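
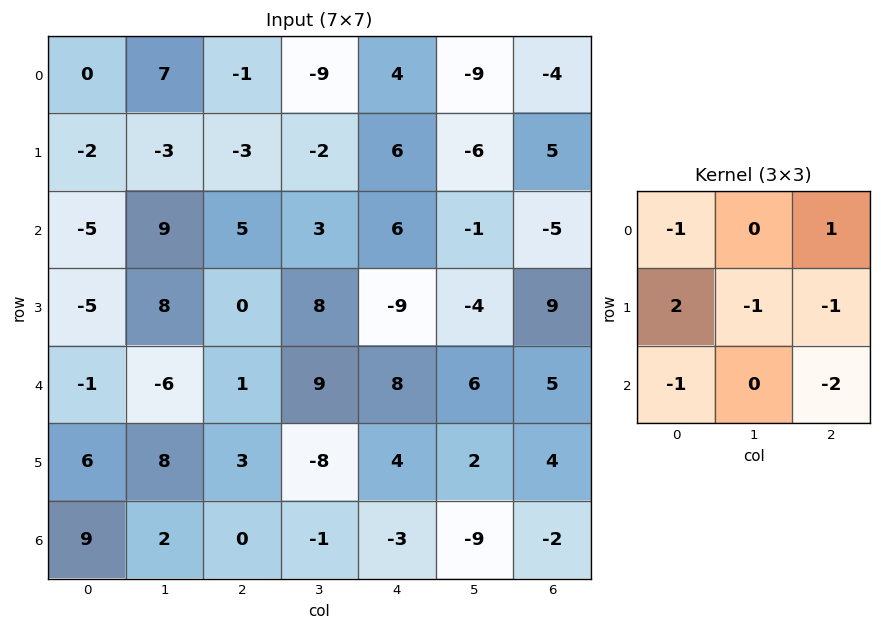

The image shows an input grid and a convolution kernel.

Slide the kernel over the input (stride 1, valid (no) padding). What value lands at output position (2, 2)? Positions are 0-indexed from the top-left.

-15

The receptive field on the input at this output position is [5 3 6 / 0 8 -9 / 1 9 8]. Elementwise product with the kernel and sum: 5·-1 + 6·1 + 0·2 + 8·-1 + -9·-1 + 1·-1 + 8·-2.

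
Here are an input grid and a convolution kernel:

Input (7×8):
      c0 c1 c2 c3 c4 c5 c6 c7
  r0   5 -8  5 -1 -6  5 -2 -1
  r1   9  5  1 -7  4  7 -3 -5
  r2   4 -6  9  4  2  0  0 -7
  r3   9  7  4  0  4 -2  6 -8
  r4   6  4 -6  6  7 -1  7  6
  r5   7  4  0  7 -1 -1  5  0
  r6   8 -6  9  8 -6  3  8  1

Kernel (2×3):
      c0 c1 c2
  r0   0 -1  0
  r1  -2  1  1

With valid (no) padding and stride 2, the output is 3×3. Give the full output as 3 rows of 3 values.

Output[0,0]: The receptive field on the input at this output position is [5 -8 5 / 9 5 1]. Elementwise product with the kernel and sum: -8·-1 + 9·-2 + 5·1 + 1·1.

-4 -4 -9
-1 -8 -4
-14 0 7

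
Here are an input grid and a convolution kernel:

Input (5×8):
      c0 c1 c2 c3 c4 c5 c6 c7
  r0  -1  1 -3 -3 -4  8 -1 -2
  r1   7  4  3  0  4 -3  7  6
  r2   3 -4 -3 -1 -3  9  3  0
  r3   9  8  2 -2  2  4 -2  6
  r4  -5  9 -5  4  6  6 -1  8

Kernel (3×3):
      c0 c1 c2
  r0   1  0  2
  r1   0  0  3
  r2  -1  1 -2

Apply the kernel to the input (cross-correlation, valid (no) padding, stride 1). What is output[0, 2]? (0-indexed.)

9

The receptive field on the input at this output position is [-3 -3 -4 / 3 0 4 / -3 -1 -3]. Elementwise product with the kernel and sum: -3·1 + -4·2 + 4·3 + -3·-1 + -1·1 + -3·-2.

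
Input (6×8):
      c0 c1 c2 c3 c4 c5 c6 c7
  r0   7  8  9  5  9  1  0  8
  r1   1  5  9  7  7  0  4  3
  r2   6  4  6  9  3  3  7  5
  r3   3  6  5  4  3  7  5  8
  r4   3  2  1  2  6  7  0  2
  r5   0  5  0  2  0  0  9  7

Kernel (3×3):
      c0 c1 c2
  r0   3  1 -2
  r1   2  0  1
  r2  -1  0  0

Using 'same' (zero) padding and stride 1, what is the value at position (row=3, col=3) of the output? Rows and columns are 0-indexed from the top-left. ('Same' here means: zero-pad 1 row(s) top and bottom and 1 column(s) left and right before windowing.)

The receptive field on the zero-padded input at this output position is [6 9 3 / 5 4 3 / 1 2 6]. Elementwise product with the kernel and sum: 6·3 + 9·1 + 3·-2 + 5·2 + 3·1 + 1·-1.

33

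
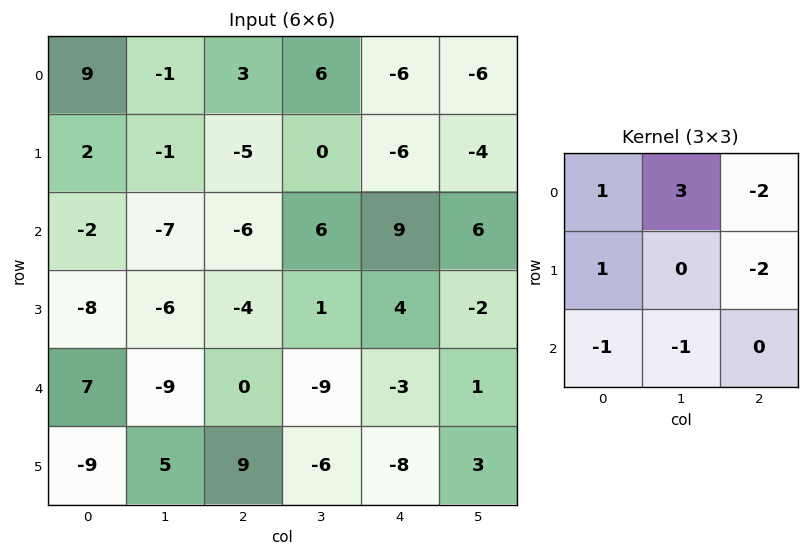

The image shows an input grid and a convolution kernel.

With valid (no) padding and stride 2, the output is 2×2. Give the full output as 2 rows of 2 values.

Output[0,0]: The receptive field on the input at this output position is [9 -1 3 / 2 -1 -5 / -2 -7 -6]. Elementwise product with the kernel and sum: 9·1 + -1·3 + 3·-2 + 2·1 + -5·-2 + -2·-1 + -7·-1.

21 40
-9 -9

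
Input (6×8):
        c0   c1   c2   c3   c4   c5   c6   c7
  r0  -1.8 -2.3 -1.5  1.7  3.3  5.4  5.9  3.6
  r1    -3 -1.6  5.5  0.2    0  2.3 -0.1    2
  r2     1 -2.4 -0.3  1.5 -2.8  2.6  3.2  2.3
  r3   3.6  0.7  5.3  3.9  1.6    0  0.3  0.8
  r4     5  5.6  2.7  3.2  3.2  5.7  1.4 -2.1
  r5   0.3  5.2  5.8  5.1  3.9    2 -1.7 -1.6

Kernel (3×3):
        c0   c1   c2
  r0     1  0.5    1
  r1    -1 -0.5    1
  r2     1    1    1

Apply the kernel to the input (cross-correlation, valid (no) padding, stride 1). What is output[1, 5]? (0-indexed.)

3.45

The receptive field on the input at this output position is [2.3 -0.1 2 / 2.6 3.2 2.3 / 0 0.3 0.8]. Elementwise product with the kernel and sum: 2.3·1 + -0.1·0.5 + 2·1 + 2.6·-1 + 3.2·-0.5 + 2.3·1 + 0·1 + 0.3·1 + 0.8·1.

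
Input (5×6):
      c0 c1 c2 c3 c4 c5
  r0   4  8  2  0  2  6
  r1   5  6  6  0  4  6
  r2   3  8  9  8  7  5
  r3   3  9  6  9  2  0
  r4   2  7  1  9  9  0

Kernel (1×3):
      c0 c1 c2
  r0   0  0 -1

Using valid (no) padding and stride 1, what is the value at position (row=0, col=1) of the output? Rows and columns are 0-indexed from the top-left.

0

The receptive field on the input at this output position is [8 2 0]. Elementwise product with the kernel and sum: 0·-1.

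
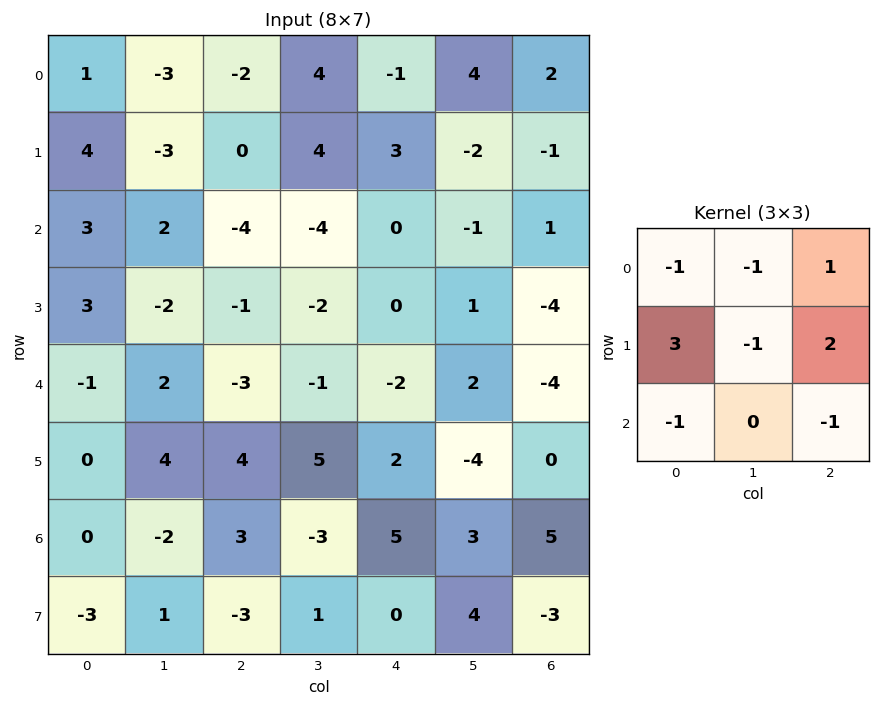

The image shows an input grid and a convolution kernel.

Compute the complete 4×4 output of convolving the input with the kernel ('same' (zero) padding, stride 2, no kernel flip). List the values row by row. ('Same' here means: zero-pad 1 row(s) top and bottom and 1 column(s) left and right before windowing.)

-4 0 19 12
-4 13 -22 -2
-4 -1 5 17
-1 -20 -24 4

Output[0,0]: The receptive field on the zero-padded input at this output position is [0 0 0 / 0 1 -3 / 0 4 -3]. Elementwise product with the kernel and sum: 0·-1 + 0·-1 + 0·1 + 0·3 + 1·-1 + -3·2 + 0·-1 + -3·-1.
Output[0,1]: The receptive field on the zero-padded input at this output position is [0 0 0 / -3 -2 4 / -3 0 4]. Elementwise product with the kernel and sum: 0·-1 + 0·-1 + 0·1 + -3·3 + -2·-1 + 4·2 + -3·-1 + 4·-1.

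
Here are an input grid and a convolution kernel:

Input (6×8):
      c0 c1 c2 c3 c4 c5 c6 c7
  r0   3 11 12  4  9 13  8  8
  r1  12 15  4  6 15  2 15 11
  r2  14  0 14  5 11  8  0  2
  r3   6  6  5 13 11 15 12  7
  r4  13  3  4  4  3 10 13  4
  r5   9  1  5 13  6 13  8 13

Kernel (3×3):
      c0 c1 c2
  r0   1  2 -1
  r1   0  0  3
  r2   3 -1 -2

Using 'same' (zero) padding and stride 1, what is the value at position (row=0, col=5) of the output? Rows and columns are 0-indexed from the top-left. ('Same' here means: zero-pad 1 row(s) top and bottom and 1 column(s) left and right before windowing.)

37

The receptive field on the zero-padded input at this output position is [0 0 0 / 9 13 8 / 15 2 15]. Elementwise product with the kernel and sum: 0·1 + 0·2 + 0·-1 + 8·3 + 15·3 + 2·-1 + 15·-2.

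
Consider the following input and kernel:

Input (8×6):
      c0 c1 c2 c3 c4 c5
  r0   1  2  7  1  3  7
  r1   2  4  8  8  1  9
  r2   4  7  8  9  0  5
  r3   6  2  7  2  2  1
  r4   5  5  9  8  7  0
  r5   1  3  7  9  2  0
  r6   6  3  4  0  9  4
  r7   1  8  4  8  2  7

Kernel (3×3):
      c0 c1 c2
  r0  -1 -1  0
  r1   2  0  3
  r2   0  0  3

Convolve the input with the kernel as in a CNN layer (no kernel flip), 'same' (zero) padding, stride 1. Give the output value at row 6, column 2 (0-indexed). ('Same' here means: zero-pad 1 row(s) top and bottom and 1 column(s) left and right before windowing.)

20

The receptive field on the zero-padded input at this output position is [3 7 9 / 3 4 0 / 8 4 8]. Elementwise product with the kernel and sum: 3·-1 + 7·-1 + 3·2 + 0·3 + 8·3.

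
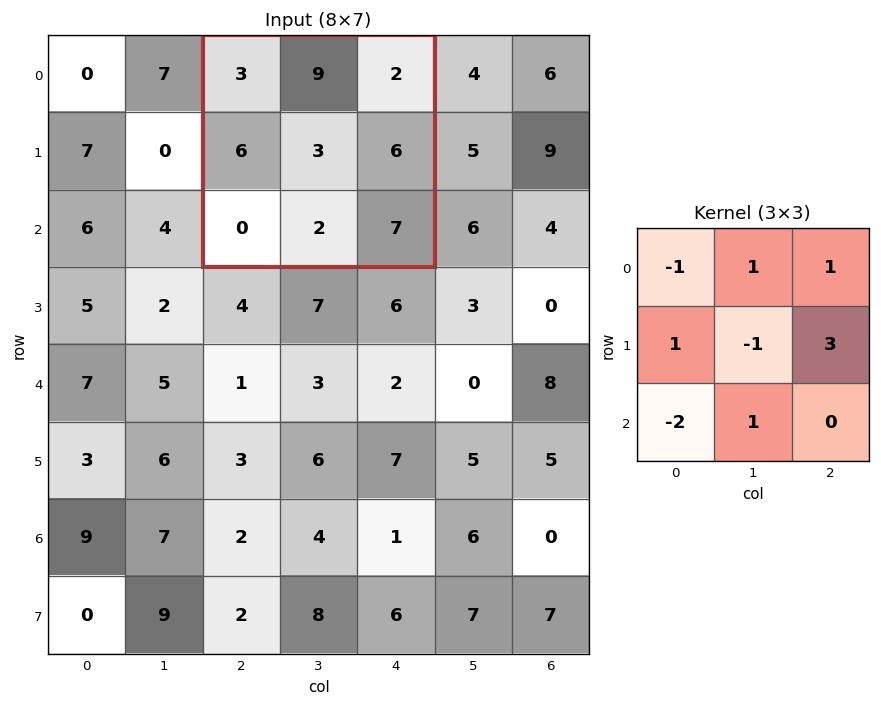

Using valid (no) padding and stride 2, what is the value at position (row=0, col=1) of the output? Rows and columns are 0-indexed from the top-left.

31

The receptive field on the input at this output position is [3 9 2 / 6 3 6 / 0 2 7]. Elementwise product with the kernel and sum: 3·-1 + 9·1 + 2·1 + 6·1 + 3·-1 + 6·3 + 0·-2 + 2·1.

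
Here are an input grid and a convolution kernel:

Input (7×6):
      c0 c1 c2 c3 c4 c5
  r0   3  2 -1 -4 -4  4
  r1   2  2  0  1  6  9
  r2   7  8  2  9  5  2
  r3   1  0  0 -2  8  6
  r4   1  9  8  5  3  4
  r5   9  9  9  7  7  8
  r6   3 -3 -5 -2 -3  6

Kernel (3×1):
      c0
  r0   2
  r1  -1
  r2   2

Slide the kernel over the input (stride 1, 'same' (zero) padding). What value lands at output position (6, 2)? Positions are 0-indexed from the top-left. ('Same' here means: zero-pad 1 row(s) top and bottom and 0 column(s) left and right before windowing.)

23

The receptive field on the zero-padded input at this output position is [9 / -5 / 0]. Elementwise product with the kernel and sum: 9·2 + -5·-1 + 0·2.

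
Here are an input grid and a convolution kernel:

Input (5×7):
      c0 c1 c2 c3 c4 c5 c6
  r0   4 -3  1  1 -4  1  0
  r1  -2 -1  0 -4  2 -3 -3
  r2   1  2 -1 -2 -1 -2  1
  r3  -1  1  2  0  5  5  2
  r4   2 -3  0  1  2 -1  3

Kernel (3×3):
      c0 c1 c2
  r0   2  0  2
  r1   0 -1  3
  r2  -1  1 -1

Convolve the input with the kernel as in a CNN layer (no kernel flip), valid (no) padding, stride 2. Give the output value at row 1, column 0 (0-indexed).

The receptive field on the input at this output position is [1 2 -1 / -1 1 2 / 2 -3 0]. Elementwise product with the kernel and sum: 1·2 + -1·2 + 1·-1 + 2·3 + 2·-1 + -3·1 + 0·-1.

0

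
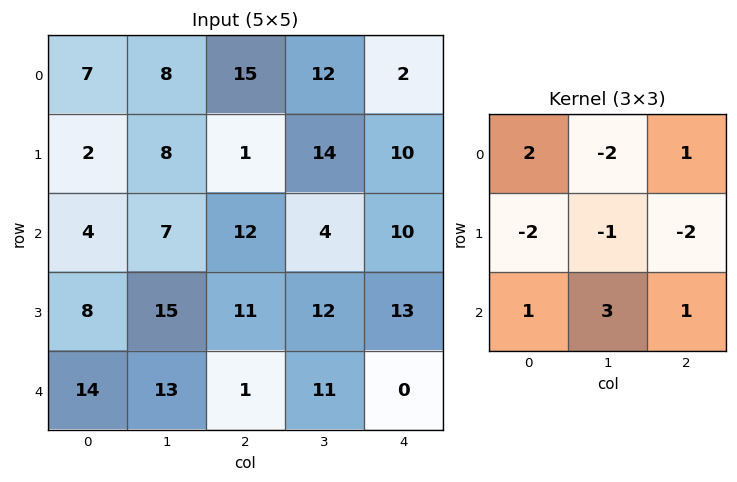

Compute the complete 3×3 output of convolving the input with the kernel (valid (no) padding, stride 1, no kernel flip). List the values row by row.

36 0 6
14 54 -4
7 -44 0

Output[0,0]: The receptive field on the input at this output position is [7 8 15 / 2 8 1 / 4 7 12]. Elementwise product with the kernel and sum: 7·2 + 8·-2 + 15·1 + 2·-2 + 8·-1 + 1·-2 + 4·1 + 7·3 + 12·1.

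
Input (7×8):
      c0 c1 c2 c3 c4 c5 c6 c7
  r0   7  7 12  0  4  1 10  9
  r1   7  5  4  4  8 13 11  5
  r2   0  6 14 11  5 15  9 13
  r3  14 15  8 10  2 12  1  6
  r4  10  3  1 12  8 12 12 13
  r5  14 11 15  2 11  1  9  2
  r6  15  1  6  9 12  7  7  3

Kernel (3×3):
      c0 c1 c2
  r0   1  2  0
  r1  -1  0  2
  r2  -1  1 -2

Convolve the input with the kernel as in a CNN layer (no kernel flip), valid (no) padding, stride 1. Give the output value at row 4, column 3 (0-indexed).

17

The receptive field on the input at this output position is [12 8 12 / 2 11 1 / 9 12 7]. Elementwise product with the kernel and sum: 12·1 + 8·2 + 2·-1 + 1·2 + 9·-1 + 12·1 + 7·-2.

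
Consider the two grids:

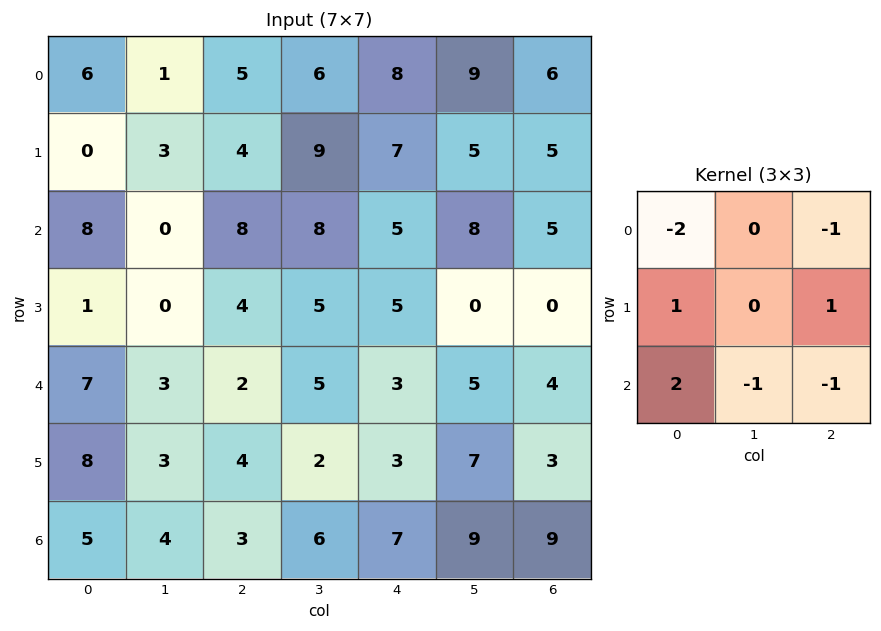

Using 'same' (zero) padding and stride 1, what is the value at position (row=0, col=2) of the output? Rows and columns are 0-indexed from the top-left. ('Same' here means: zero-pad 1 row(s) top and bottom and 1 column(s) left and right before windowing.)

The receptive field on the zero-padded input at this output position is [0 0 0 / 1 5 6 / 3 4 9]. Elementwise product with the kernel and sum: 0·-2 + 0·-1 + 1·1 + 6·1 + 3·2 + 4·-1 + 9·-1.

0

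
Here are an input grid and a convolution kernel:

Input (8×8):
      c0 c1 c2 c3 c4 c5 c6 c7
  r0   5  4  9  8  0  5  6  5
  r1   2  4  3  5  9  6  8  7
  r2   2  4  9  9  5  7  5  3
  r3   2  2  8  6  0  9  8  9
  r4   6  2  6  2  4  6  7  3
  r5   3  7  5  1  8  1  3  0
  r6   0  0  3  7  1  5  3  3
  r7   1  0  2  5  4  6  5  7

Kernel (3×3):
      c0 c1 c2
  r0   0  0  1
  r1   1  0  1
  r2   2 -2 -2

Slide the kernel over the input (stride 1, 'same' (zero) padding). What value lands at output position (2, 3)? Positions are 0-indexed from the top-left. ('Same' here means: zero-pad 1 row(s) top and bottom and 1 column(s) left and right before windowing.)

27

The receptive field on the zero-padded input at this output position is [3 5 9 / 9 9 5 / 8 6 0]. Elementwise product with the kernel and sum: 9·1 + 9·1 + 5·1 + 8·2 + 6·-2 + 0·-2.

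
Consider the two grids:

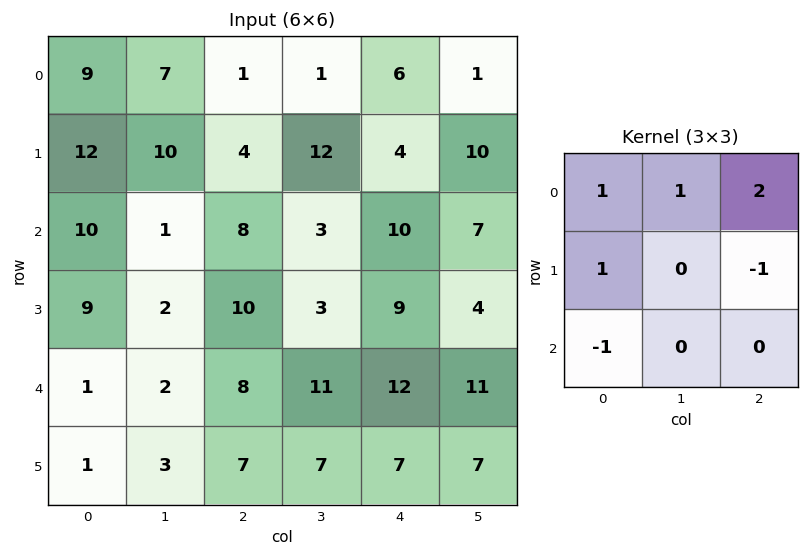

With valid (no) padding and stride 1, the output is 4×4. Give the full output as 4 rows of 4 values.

16 7 6 8
23 34 12 29
25 12 24 15
23 6 20 13

Output[0,0]: The receptive field on the input at this output position is [9 7 1 / 12 10 4 / 10 1 8]. Elementwise product with the kernel and sum: 9·1 + 7·1 + 1·2 + 12·1 + 4·-1 + 10·-1.
Output[0,1]: The receptive field on the input at this output position is [7 1 1 / 10 4 12 / 1 8 3]. Elementwise product with the kernel and sum: 7·1 + 1·1 + 1·2 + 10·1 + 12·-1 + 1·-1.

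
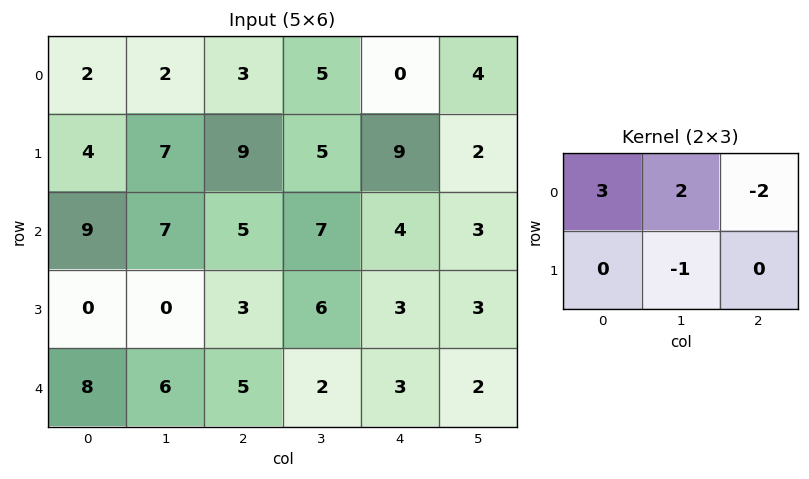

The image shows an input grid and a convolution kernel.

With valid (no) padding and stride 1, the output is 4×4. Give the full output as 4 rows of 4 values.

-3 -7 14 -2
1 24 12 25
31 14 15 20
-12 -11 13 15

Output[0,0]: The receptive field on the input at this output position is [2 2 3 / 4 7 9]. Elementwise product with the kernel and sum: 2·3 + 2·2 + 3·-2 + 7·-1.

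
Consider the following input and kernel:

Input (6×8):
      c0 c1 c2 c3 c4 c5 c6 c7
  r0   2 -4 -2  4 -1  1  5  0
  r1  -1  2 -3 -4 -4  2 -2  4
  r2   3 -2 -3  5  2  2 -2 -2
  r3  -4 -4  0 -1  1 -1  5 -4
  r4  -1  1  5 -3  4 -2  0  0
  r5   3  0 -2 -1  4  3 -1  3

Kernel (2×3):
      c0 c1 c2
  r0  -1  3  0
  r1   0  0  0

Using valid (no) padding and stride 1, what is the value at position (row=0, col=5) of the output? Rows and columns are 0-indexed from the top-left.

The receptive field on the input at this output position is [1 5 0 / 2 -2 4]. Elementwise product with the kernel and sum: 1·-1 + 5·3.

14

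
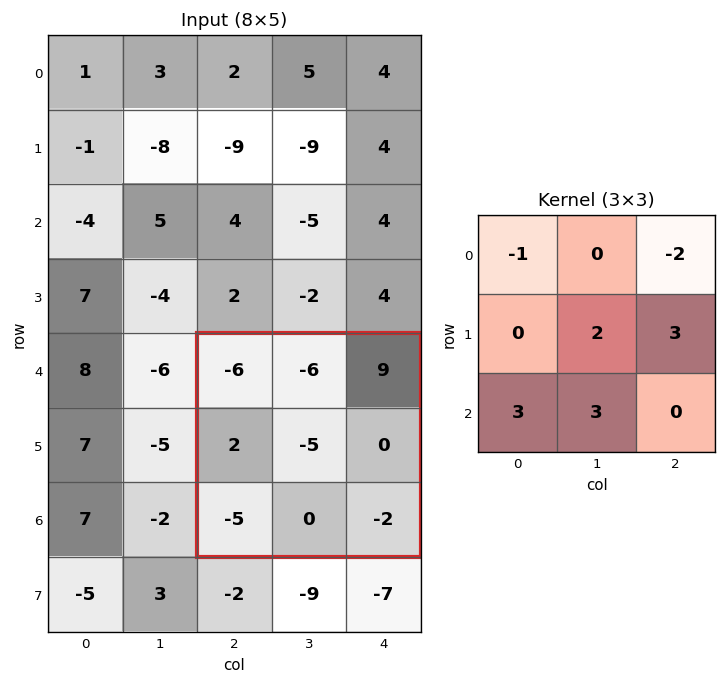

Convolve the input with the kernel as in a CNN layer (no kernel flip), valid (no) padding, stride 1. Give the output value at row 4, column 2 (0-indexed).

-37

The receptive field on the input at this output position is [-6 -6 9 / 2 -5 0 / -5 0 -2]. Elementwise product with the kernel and sum: -6·-1 + 9·-2 + -5·2 + 0·3 + -5·3 + 0·3.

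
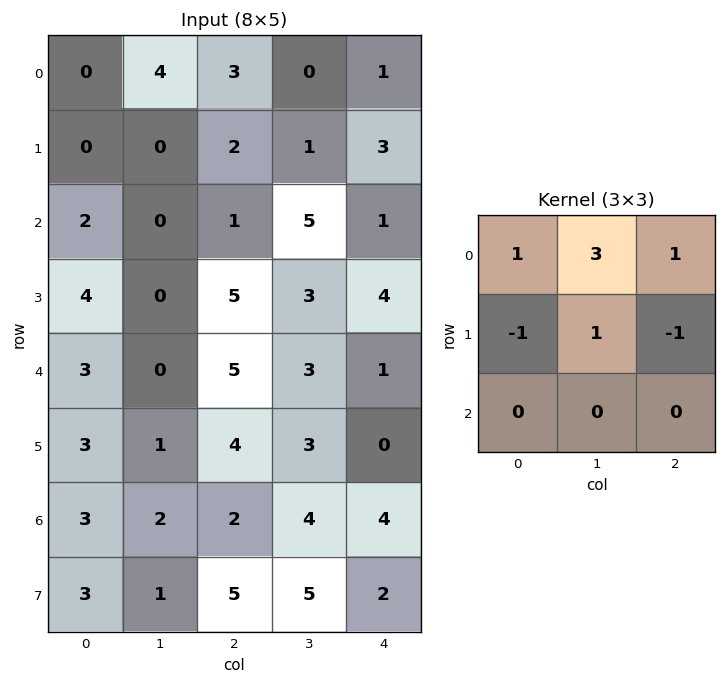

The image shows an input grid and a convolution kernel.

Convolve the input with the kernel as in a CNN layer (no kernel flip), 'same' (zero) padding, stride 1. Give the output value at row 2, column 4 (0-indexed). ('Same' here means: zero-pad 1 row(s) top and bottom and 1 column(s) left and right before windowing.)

6

The receptive field on the zero-padded input at this output position is [1 3 0 / 5 1 0 / 3 4 0]. Elementwise product with the kernel and sum: 1·1 + 3·3 + 0·1 + 5·-1 + 1·1 + 0·-1.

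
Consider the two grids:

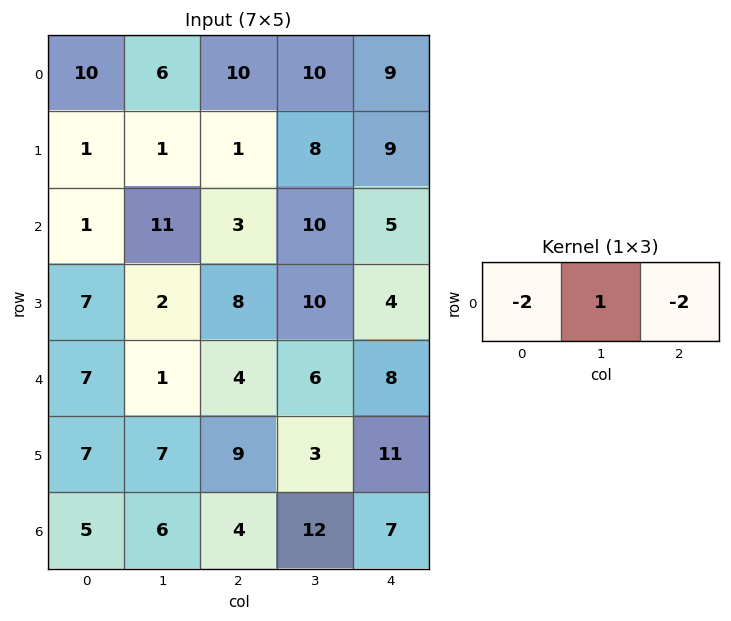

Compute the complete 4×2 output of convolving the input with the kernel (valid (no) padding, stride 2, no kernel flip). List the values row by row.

-34 -28
3 -6
-21 -18
-12 -10

Output[0,0]: The receptive field on the input at this output position is [10 6 10]. Elementwise product with the kernel and sum: 10·-2 + 6·1 + 10·-2.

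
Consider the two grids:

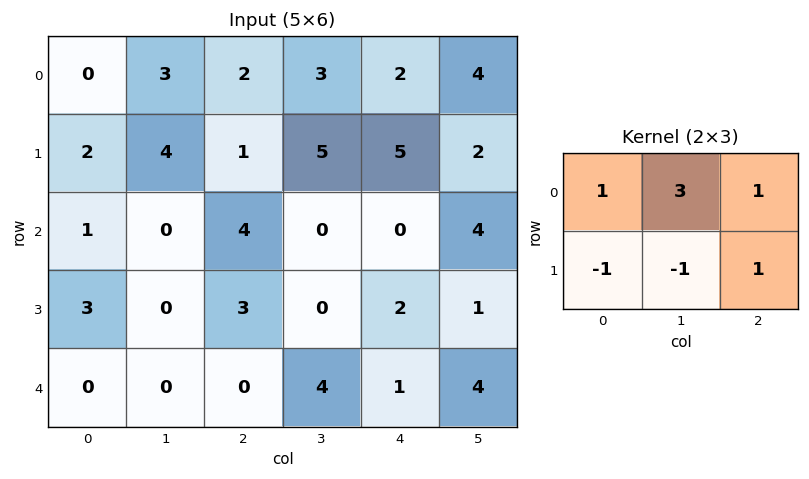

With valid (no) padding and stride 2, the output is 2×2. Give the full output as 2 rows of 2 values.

6 12
5 3

Output[0,0]: The receptive field on the input at this output position is [0 3 2 / 2 4 1]. Elementwise product with the kernel and sum: 0·1 + 3·3 + 2·1 + 2·-1 + 4·-1 + 1·1.
Output[0,1]: The receptive field on the input at this output position is [2 3 2 / 1 5 5]. Elementwise product with the kernel and sum: 2·1 + 3·3 + 2·1 + 1·-1 + 5·-1 + 5·1.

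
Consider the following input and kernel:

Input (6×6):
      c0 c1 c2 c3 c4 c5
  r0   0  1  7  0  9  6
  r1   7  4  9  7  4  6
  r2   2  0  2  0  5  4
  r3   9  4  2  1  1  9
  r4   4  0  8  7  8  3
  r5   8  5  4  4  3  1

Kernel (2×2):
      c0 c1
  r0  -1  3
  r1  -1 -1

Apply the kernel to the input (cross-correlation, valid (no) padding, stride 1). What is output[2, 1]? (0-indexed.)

0

The receptive field on the input at this output position is [0 2 / 4 2]. Elementwise product with the kernel and sum: 0·-1 + 2·3 + 4·-1 + 2·-1.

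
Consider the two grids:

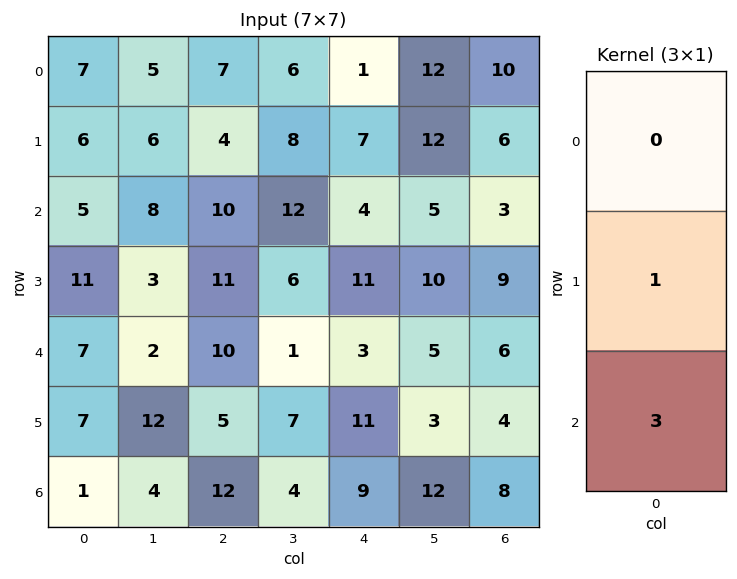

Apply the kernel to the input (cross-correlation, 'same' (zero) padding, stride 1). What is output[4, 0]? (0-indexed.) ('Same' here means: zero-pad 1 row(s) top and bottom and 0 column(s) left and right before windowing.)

28

The receptive field on the zero-padded input at this output position is [11 / 7 / 7]. Elementwise product with the kernel and sum: 7·1 + 7·3.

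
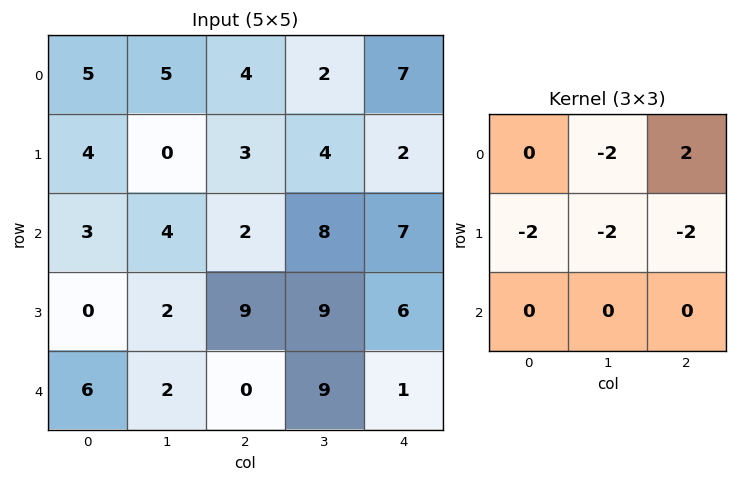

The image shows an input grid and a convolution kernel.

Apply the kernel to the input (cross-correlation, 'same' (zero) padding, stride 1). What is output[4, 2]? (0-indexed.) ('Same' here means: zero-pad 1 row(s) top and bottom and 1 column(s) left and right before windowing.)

The receptive field on the zero-padded input at this output position is [2 9 9 / 2 0 9 / 0 0 0]. Elementwise product with the kernel and sum: 9·-2 + 9·2 + 2·-2 + 0·-2 + 9·-2.

-22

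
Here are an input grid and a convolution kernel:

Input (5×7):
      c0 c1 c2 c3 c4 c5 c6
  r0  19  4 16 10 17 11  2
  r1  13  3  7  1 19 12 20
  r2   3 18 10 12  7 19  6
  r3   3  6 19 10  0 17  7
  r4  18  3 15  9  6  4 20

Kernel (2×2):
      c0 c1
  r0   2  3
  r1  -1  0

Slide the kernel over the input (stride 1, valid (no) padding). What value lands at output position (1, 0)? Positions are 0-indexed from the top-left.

32

The receptive field on the input at this output position is [13 3 / 3 18]. Elementwise product with the kernel and sum: 13·2 + 3·3 + 3·-1.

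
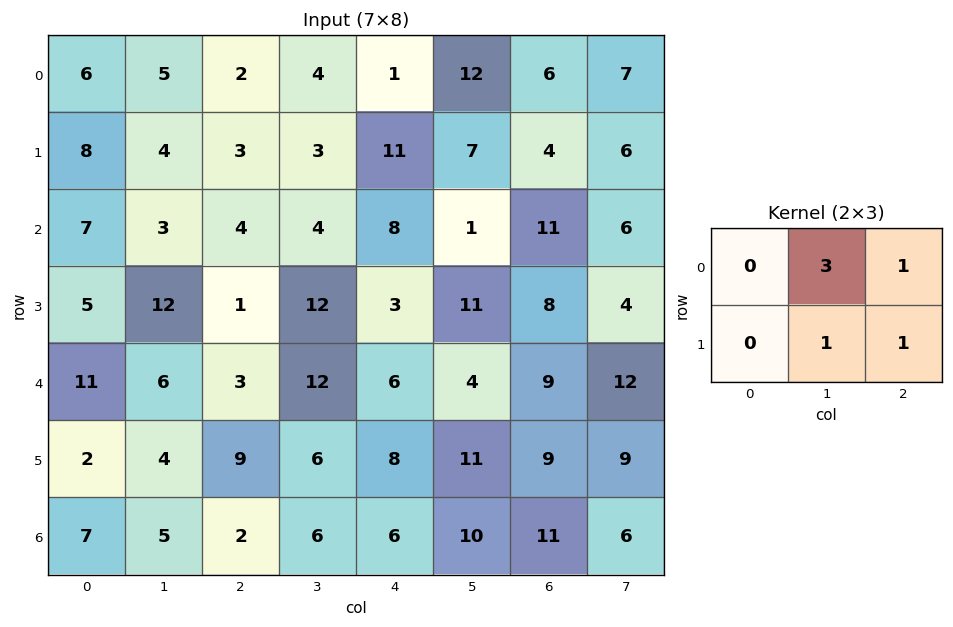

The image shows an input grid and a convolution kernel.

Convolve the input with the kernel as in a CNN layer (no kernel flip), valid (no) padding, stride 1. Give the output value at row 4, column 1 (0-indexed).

The receptive field on the input at this output position is [6 3 12 / 4 9 6]. Elementwise product with the kernel and sum: 3·3 + 12·1 + 9·1 + 6·1.

36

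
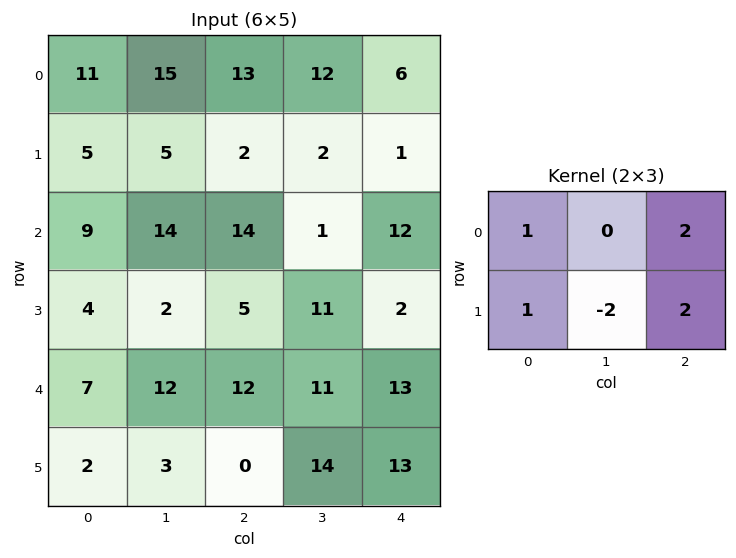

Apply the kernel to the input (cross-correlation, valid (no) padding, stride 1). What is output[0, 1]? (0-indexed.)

44

The receptive field on the input at this output position is [15 13 12 / 5 2 2]. Elementwise product with the kernel and sum: 15·1 + 12·2 + 5·1 + 2·-2 + 2·2.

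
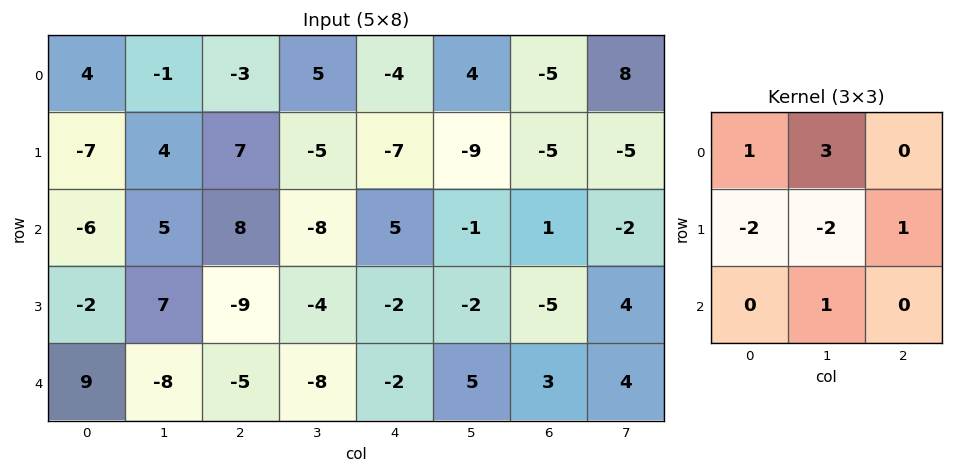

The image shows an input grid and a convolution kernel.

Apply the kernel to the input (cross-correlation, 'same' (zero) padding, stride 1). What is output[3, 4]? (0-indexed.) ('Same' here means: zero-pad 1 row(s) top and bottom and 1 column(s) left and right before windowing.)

15

The receptive field on the zero-padded input at this output position is [-8 5 -1 / -4 -2 -2 / -8 -2 5]. Elementwise product with the kernel and sum: -8·1 + 5·3 + -4·-2 + -2·-2 + -2·1 + -2·1.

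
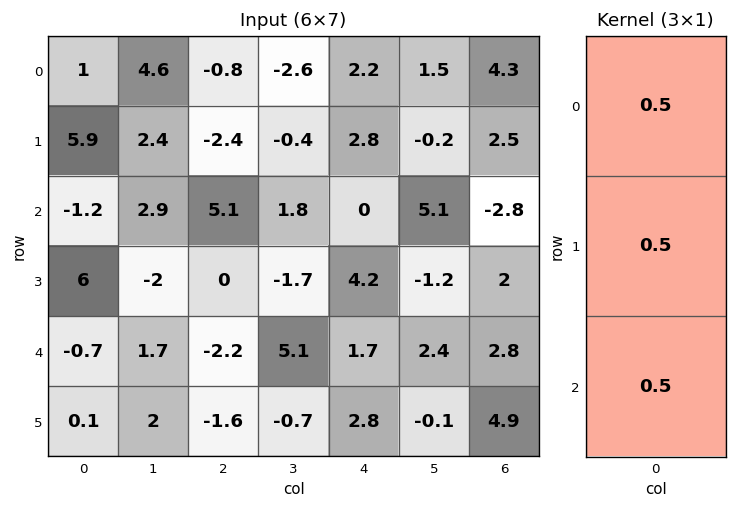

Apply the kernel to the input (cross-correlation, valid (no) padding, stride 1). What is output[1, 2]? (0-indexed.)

1.35

The receptive field on the input at this output position is [-2.4 / 5.1 / 0]. Elementwise product with the kernel and sum: -2.4·0.5 + 5.1·0.5 + 0·0.5.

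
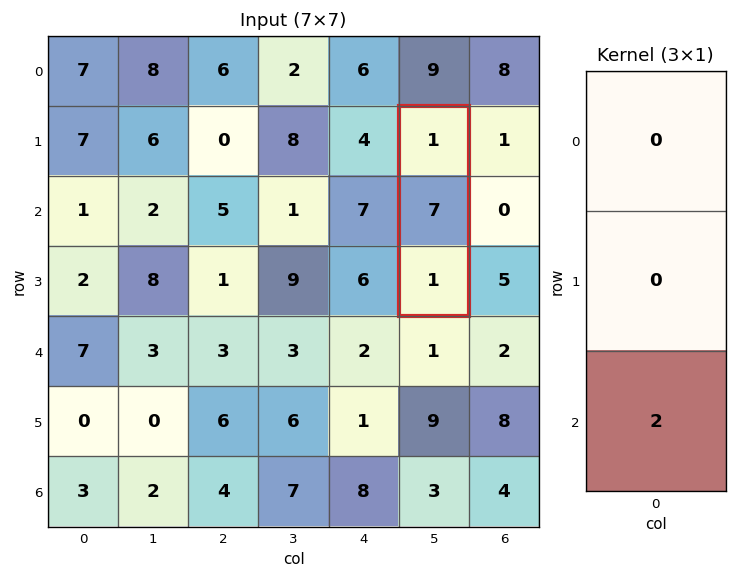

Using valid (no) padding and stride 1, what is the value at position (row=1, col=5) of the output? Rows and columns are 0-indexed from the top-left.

2

The receptive field on the input at this output position is [1 / 7 / 1]. Elementwise product with the kernel and sum: 1·2.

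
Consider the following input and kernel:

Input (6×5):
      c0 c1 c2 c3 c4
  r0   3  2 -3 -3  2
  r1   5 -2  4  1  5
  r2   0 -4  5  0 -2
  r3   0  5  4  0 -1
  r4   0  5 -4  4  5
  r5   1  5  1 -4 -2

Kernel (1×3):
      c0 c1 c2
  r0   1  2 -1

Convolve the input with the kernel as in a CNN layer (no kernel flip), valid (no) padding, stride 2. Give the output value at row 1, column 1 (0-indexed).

The receptive field on the input at this output position is [5 0 -2]. Elementwise product with the kernel and sum: 5·1 + 0·2 + -2·-1.

7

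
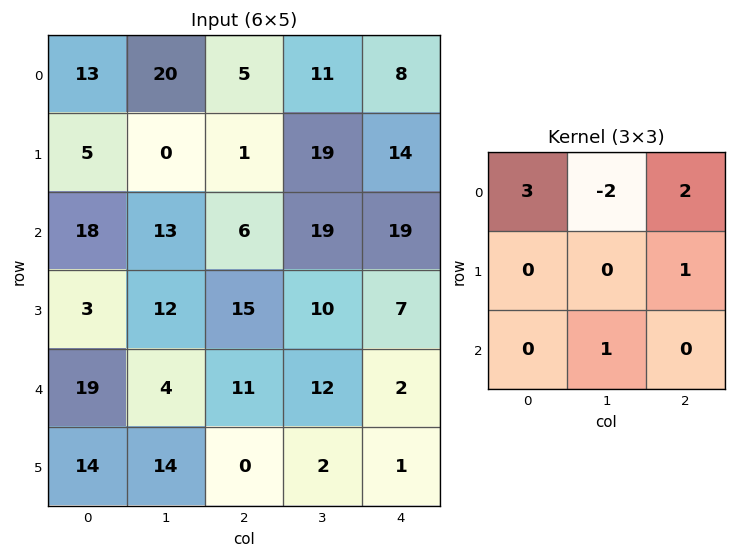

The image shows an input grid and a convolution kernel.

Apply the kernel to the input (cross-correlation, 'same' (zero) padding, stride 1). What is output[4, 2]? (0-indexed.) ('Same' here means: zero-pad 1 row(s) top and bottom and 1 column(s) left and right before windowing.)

38

The receptive field on the zero-padded input at this output position is [12 15 10 / 4 11 12 / 14 0 2]. Elementwise product with the kernel and sum: 12·3 + 15·-2 + 10·2 + 12·1 + 0·1.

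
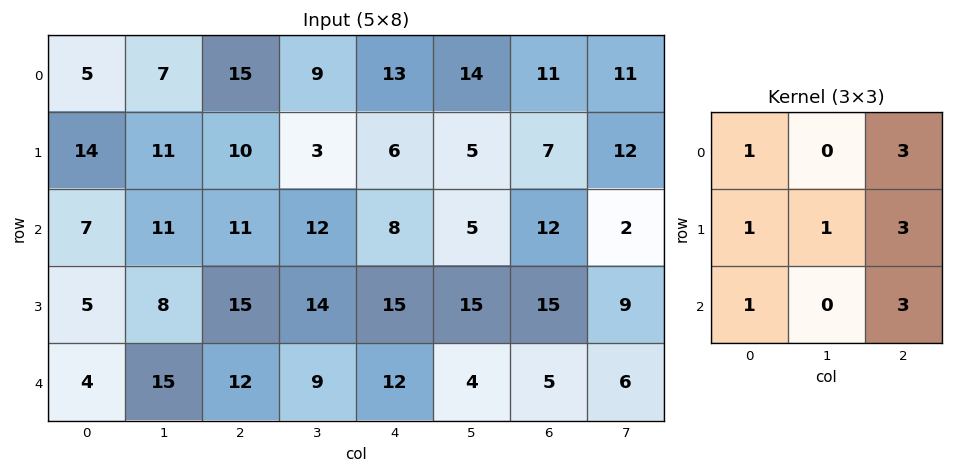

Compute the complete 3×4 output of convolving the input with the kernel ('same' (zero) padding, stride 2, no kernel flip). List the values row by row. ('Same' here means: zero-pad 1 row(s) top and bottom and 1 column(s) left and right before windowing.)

Output[0,0]: The receptive field on the zero-padded input at this output position is [0 0 0 / 0 5 7 / 0 14 11]. Elementwise product with the kernel and sum: 0·1 + 0·3 + 0·1 + 5·1 + 7·3 + 0·1 + 11·3.

59 69 82 99
97 128 112 106
73 104 92 69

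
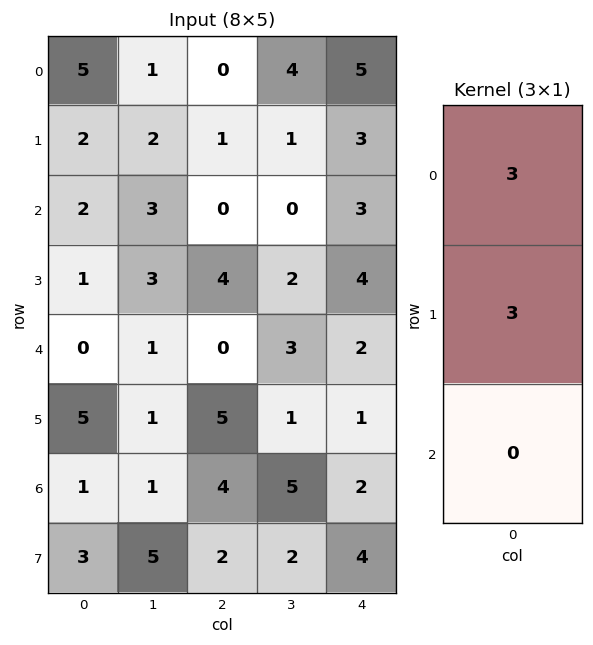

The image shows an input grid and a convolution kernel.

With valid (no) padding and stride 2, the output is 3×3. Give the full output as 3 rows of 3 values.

21 3 24
9 12 21
15 15 9

Output[0,0]: The receptive field on the input at this output position is [5 / 2 / 2]. Elementwise product with the kernel and sum: 5·3 + 2·3.
Output[0,1]: The receptive field on the input at this output position is [0 / 1 / 0]. Elementwise product with the kernel and sum: 0·3 + 1·3.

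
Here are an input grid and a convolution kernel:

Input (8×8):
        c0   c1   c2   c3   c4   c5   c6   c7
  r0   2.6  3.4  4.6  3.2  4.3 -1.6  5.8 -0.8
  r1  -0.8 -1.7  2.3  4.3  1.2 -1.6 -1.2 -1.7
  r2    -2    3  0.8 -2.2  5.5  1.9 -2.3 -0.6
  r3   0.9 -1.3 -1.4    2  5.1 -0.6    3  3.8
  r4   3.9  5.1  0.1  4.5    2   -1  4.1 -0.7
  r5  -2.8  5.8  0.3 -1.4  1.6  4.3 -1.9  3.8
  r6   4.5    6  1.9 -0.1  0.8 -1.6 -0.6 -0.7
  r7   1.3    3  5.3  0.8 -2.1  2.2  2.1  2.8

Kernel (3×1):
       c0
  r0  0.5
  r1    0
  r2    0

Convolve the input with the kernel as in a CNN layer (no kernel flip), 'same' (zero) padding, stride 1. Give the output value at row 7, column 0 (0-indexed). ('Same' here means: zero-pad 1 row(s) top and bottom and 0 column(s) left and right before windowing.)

2.25

The receptive field on the zero-padded input at this output position is [4.5 / 1.3 / 0]. Elementwise product with the kernel and sum: 4.5·0.5.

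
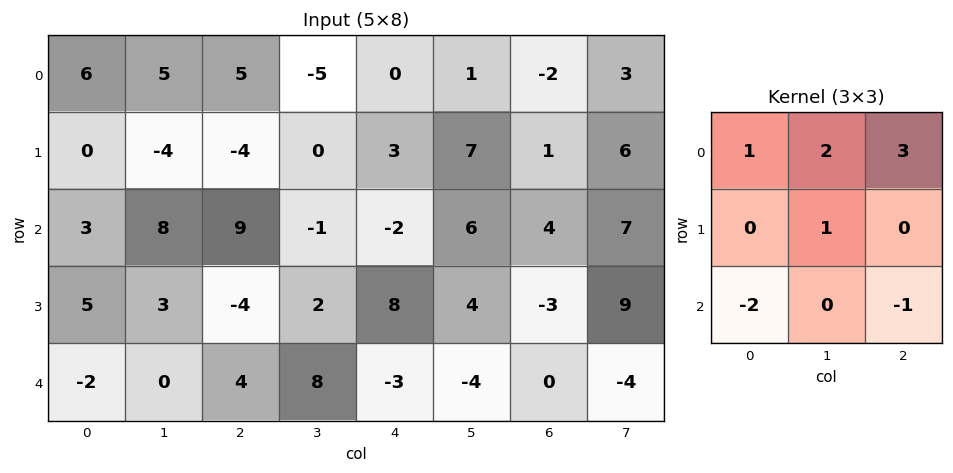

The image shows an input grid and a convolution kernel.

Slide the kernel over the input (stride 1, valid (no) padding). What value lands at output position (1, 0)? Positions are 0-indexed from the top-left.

-18

The receptive field on the input at this output position is [0 -4 -4 / 3 8 9 / 5 3 -4]. Elementwise product with the kernel and sum: 0·1 + -4·2 + -4·3 + 8·1 + 5·-2 + -4·-1.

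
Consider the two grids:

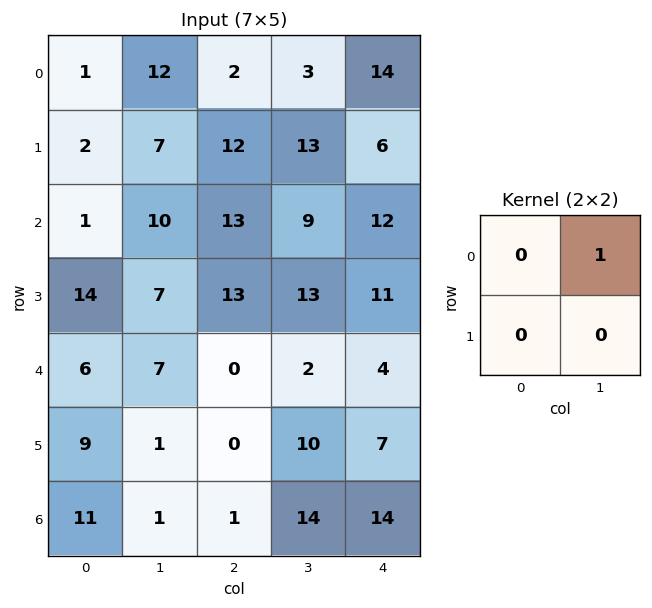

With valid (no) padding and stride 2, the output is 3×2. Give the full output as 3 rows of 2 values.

12 3
10 9
7 2

Output[0,0]: The receptive field on the input at this output position is [1 12 / 2 7]. Elementwise product with the kernel and sum: 12·1.
Output[0,1]: The receptive field on the input at this output position is [2 3 / 12 13]. Elementwise product with the kernel and sum: 3·1.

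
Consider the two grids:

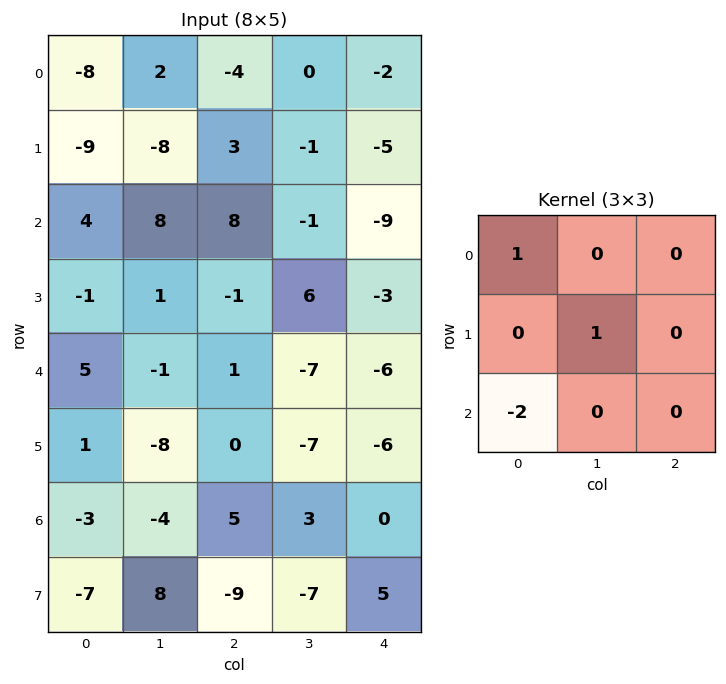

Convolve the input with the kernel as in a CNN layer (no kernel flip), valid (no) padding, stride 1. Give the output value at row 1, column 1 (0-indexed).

-2

The receptive field on the input at this output position is [-8 3 -1 / 8 8 -1 / 1 -1 6]. Elementwise product with the kernel and sum: -8·1 + 8·1 + 1·-2.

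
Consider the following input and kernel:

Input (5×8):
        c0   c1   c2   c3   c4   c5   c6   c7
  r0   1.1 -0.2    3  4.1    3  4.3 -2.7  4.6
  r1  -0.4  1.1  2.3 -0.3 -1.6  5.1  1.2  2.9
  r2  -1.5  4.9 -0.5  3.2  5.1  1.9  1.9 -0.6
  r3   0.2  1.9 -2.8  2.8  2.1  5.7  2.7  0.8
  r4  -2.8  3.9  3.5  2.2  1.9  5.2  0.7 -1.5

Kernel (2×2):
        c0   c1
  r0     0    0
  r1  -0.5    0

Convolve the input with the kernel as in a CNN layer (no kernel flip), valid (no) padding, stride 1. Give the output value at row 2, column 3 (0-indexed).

The receptive field on the input at this output position is [3.2 5.1 / 2.8 2.1]. Elementwise product with the kernel and sum: 2.8·-0.5.

-1.4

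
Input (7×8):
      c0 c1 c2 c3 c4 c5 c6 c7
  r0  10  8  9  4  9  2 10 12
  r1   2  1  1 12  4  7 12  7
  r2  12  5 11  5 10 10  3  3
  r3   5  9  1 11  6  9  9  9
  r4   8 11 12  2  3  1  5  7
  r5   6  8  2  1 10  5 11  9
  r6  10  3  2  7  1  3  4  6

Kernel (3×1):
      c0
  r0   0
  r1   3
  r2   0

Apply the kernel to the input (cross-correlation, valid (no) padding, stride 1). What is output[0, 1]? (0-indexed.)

3

The receptive field on the input at this output position is [8 / 1 / 5]. Elementwise product with the kernel and sum: 1·3.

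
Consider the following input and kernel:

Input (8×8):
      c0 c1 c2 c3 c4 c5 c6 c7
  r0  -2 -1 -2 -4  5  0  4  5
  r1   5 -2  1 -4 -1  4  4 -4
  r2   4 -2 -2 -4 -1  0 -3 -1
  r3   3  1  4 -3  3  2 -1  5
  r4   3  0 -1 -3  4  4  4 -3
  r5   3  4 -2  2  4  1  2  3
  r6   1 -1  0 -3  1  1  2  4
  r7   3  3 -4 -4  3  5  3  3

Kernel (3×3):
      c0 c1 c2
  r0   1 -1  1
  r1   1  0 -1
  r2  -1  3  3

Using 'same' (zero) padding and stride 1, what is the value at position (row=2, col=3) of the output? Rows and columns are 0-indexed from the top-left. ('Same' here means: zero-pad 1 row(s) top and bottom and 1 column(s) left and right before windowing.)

-1

The receptive field on the zero-padded input at this output position is [1 -4 -1 / -2 -4 -1 / 4 -3 3]. Elementwise product with the kernel and sum: 1·1 + -4·-1 + -1·1 + -2·1 + -1·-1 + 4·-1 + -3·3 + 3·3.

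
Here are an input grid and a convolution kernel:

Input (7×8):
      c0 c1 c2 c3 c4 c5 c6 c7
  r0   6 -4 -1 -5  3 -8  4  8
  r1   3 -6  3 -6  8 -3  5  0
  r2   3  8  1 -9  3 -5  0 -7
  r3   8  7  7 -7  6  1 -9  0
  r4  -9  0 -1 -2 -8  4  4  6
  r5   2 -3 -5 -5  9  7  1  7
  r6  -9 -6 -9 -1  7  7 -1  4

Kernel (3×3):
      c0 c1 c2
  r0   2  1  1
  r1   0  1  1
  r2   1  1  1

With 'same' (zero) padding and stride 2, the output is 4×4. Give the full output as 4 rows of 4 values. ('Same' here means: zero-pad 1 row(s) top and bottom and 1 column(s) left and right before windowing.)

Output[0,0]: The receptive field on the zero-padded input at this output position is [0 0 0 / 0 6 -4 / 0 3 -6]. Elementwise product with the kernel and sum: 0·2 + 0·1 + 0·1 + 6·1 + -4·1 + 0·1 + 3·1 + -6·1.
Output[0,1]: The receptive field on the zero-padded input at this output position is [0 0 0 / -4 -1 -5 / -6 3 -6]. Elementwise product with the kernel and sum: 0·2 + 0·1 + 0·1 + -1·1 + -5·1 + -6·1 + 3·1 + -6·1.

-1 -15 -6 14
23 -16 -9 -16
5 -2 0 18
-16 -26 20 25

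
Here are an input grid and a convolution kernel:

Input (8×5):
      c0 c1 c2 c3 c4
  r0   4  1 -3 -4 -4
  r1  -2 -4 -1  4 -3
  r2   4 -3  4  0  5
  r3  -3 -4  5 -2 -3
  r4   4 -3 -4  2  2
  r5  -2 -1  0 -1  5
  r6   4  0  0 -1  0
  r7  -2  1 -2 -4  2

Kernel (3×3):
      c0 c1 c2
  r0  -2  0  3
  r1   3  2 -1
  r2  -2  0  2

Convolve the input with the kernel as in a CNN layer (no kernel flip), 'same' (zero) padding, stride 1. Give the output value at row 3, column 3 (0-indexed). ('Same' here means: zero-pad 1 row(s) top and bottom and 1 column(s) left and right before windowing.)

The receptive field on the zero-padded input at this output position is [4 0 5 / 5 -2 -3 / -4 2 2]. Elementwise product with the kernel and sum: 4·-2 + 5·3 + 5·3 + -2·2 + -3·-1 + -4·-2 + 2·2.

33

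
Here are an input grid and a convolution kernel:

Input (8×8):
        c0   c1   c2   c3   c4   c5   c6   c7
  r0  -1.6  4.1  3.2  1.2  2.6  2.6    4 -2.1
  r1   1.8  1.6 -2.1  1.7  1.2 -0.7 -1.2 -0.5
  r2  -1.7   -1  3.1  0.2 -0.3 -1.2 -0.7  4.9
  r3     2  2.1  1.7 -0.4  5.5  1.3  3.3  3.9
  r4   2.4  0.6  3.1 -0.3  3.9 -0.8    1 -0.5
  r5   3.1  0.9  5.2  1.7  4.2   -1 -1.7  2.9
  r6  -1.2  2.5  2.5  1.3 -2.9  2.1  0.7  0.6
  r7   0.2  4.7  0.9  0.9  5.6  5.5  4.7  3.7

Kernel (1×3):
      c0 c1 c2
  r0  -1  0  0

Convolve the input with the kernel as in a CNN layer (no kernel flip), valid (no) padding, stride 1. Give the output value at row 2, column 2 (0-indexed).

-3.1

The receptive field on the input at this output position is [3.1 0.2 -0.3]. Elementwise product with the kernel and sum: 3.1·-1.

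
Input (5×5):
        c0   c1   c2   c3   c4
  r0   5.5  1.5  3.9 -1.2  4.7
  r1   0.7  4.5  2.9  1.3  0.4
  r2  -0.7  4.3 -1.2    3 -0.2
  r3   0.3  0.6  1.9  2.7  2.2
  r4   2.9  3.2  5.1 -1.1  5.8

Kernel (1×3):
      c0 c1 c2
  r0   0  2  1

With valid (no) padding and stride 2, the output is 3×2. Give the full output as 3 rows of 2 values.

6.9 2.3
7.4 5.8
11.5 3.6

Output[0,0]: The receptive field on the input at this output position is [5.5 1.5 3.9]. Elementwise product with the kernel and sum: 1.5·2 + 3.9·1.
Output[0,1]: The receptive field on the input at this output position is [3.9 -1.2 4.7]. Elementwise product with the kernel and sum: -1.2·2 + 4.7·1.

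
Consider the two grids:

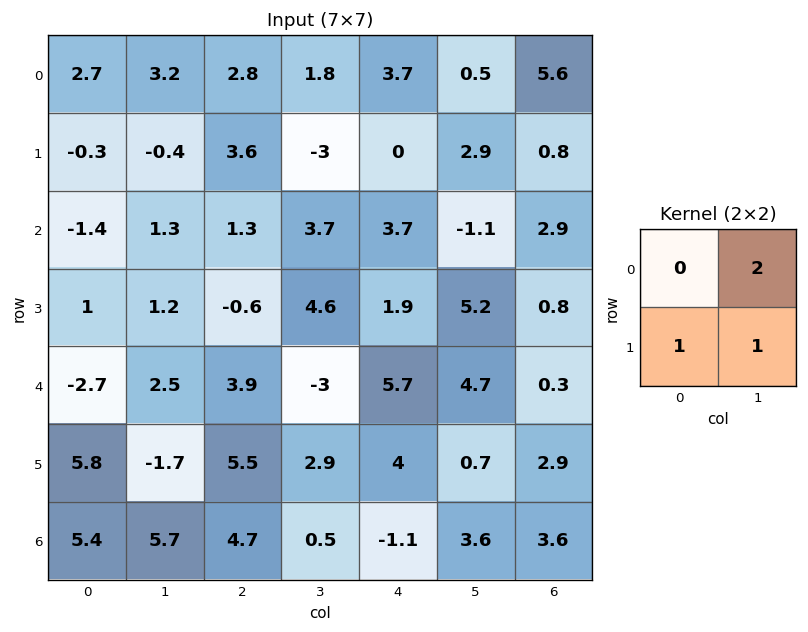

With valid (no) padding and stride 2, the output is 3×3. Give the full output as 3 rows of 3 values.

5.7 4.2 3.9
4.8 11.4 4.9
9.1 2.4 14.1

Output[0,0]: The receptive field on the input at this output position is [2.7 3.2 / -0.3 -0.4]. Elementwise product with the kernel and sum: 3.2·2 + -0.3·1 + -0.4·1.
Output[0,1]: The receptive field on the input at this output position is [2.8 1.8 / 3.6 -3]. Elementwise product with the kernel and sum: 1.8·2 + 3.6·1 + -3·1.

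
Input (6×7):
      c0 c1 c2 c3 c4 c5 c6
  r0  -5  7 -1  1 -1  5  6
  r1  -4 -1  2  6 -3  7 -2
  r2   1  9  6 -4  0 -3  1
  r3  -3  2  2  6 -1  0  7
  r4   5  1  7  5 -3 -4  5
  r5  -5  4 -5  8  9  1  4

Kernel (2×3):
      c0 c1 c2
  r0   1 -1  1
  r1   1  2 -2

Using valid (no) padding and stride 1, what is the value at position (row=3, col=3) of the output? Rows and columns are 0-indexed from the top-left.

14

The receptive field on the input at this output position is [6 -1 0 / 5 -3 -4]. Elementwise product with the kernel and sum: 6·1 + -1·-1 + 0·1 + 5·1 + -3·2 + -4·-2.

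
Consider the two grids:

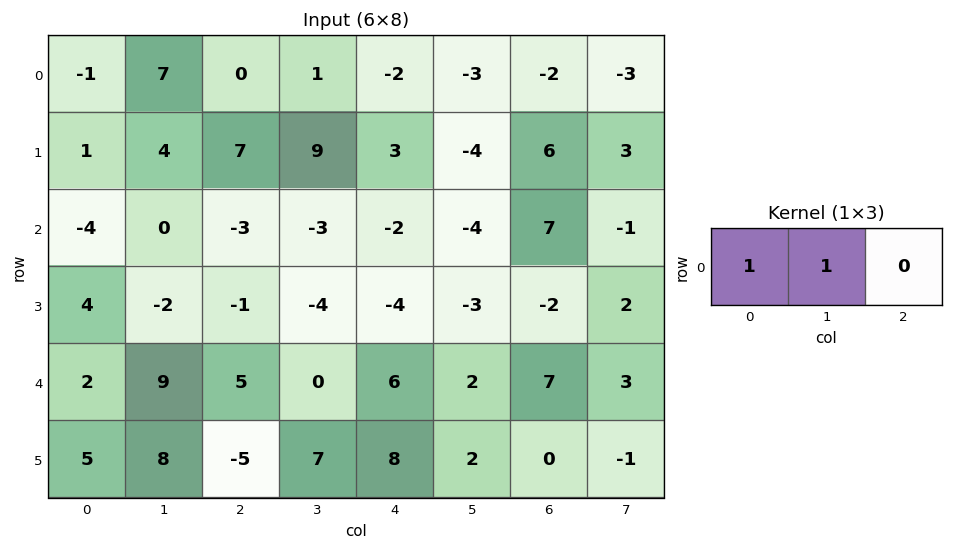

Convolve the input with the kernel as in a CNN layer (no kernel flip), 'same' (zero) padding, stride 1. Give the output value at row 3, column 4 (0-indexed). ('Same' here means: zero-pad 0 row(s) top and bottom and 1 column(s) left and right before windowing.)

The receptive field on the zero-padded input at this output position is [-4 -4 -3]. Elementwise product with the kernel and sum: -4·1 + -4·1.

-8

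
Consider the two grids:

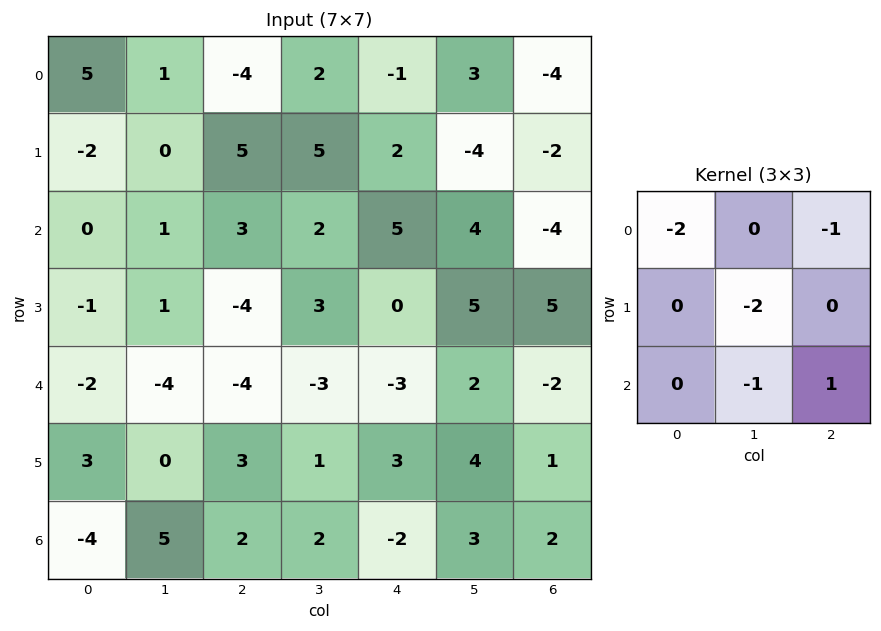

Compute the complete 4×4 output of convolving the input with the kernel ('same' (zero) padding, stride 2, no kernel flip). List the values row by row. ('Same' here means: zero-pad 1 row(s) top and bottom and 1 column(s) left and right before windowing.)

Output[0,0]: The receptive field on the zero-padded input at this output position is [0 0 0 / 0 5 1 / 0 -2 0]. Elementwise product with the kernel and sum: 0·-2 + 0·-1 + 5·-2 + -2·-1 + 0·1.

-8 8 -4 10
2 -4 -11 11
0 1 -4 -7
8 -5 -2 -12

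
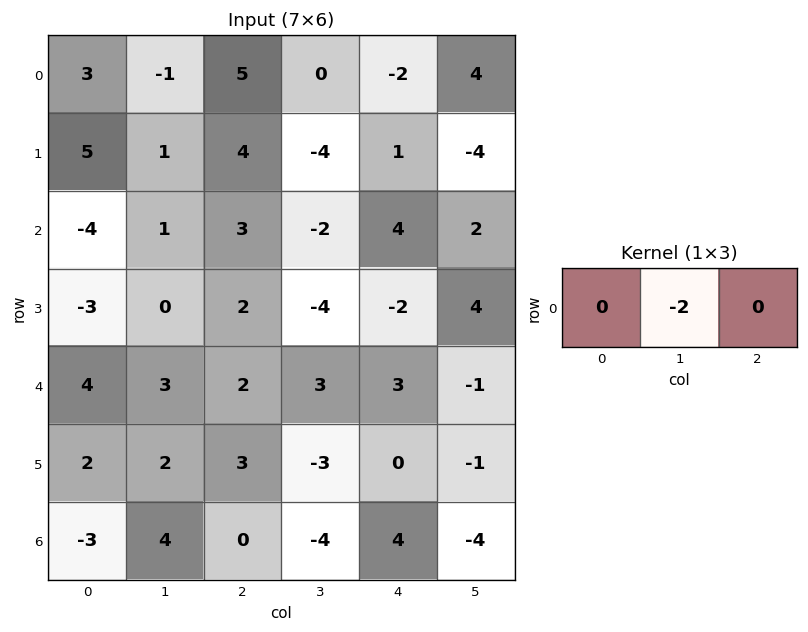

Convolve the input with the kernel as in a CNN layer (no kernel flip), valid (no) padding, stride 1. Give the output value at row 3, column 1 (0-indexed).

The receptive field on the input at this output position is [0 2 -4]. Elementwise product with the kernel and sum: 2·-2.

-4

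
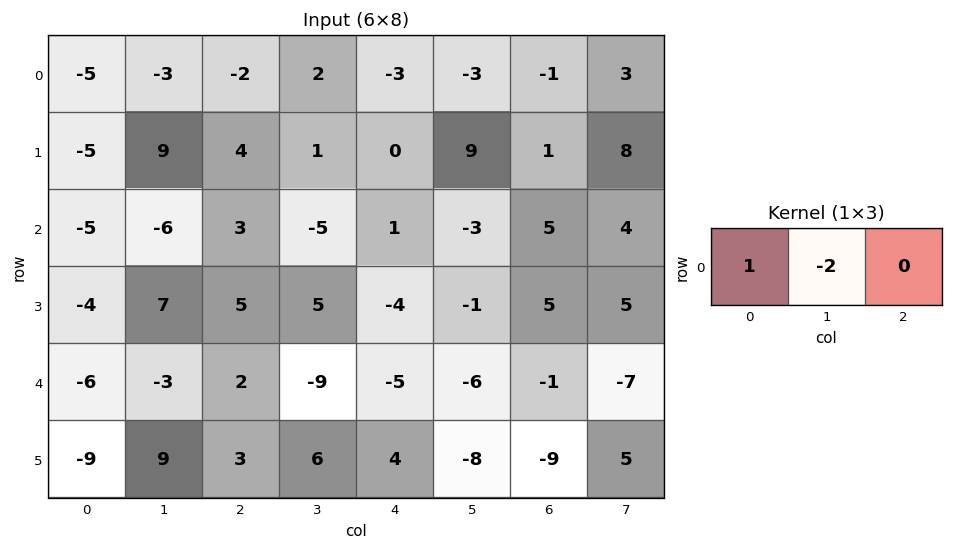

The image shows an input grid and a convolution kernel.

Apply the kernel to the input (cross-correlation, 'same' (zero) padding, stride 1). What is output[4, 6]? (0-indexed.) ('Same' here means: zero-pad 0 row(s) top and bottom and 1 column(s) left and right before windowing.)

The receptive field on the zero-padded input at this output position is [-6 -1 -7]. Elementwise product with the kernel and sum: -6·1 + -1·-2.

-4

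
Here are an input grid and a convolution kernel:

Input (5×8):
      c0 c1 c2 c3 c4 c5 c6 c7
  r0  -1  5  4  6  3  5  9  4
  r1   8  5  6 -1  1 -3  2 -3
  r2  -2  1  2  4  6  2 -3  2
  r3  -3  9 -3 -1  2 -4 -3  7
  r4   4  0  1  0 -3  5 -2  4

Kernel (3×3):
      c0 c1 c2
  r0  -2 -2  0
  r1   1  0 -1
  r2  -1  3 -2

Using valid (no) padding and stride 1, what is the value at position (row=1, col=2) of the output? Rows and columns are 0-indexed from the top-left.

-18

The receptive field on the input at this output position is [6 -1 1 / 2 4 6 / -3 -1 2]. Elementwise product with the kernel and sum: 6·-2 + -1·-2 + 2·1 + 6·-1 + -3·-1 + -1·3 + 2·-2.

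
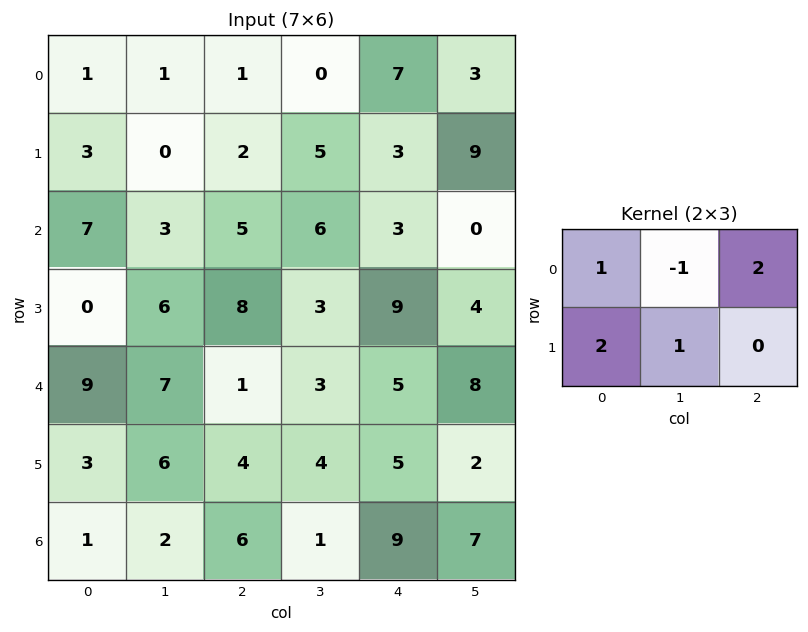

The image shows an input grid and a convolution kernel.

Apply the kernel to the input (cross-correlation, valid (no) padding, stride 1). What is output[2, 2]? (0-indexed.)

24

The receptive field on the input at this output position is [5 6 3 / 8 3 9]. Elementwise product with the kernel and sum: 5·1 + 6·-1 + 3·2 + 8·2 + 3·1.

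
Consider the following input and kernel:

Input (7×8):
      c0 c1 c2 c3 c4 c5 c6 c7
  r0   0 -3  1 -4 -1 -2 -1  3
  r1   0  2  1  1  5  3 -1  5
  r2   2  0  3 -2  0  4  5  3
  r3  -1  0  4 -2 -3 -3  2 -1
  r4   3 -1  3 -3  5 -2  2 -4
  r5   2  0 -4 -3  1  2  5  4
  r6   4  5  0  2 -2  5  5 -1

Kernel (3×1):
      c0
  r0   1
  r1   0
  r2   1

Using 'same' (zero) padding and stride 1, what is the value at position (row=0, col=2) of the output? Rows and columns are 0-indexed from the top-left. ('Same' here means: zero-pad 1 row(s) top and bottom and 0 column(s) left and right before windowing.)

1

The receptive field on the zero-padded input at this output position is [0 / 1 / 1]. Elementwise product with the kernel and sum: 0·1 + 1·1.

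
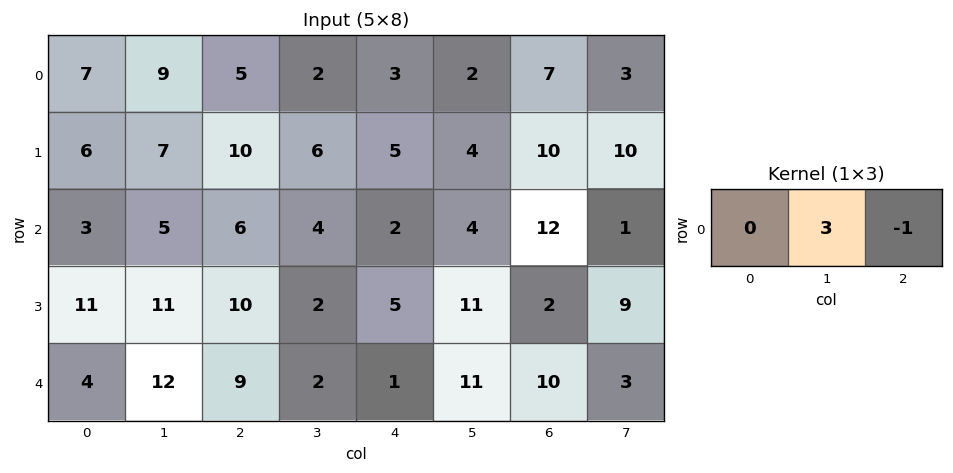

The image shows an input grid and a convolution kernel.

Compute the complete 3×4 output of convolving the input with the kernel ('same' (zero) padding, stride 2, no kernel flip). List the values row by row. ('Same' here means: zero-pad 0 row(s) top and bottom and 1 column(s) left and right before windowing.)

12 13 7 18
4 14 2 35
0 25 -8 27

Output[0,0]: The receptive field on the zero-padded input at this output position is [0 7 9]. Elementwise product with the kernel and sum: 7·3 + 9·-1.
Output[0,1]: The receptive field on the zero-padded input at this output position is [9 5 2]. Elementwise product with the kernel and sum: 5·3 + 2·-1.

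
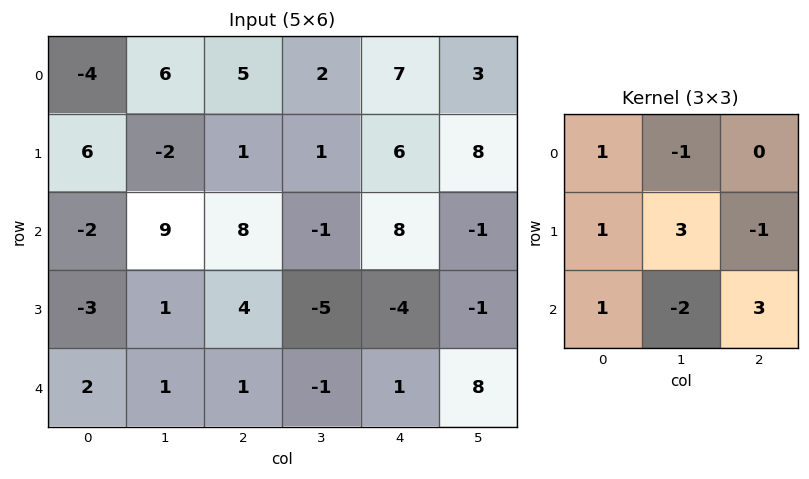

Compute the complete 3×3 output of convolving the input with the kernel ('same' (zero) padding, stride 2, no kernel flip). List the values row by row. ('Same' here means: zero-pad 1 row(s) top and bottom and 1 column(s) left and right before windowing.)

Output[0,0]: The receptive field on the zero-padded input at this output position is [0 0 0 / 0 -4 6 / 0 6 -2]. Elementwise product with the kernel and sum: 0·1 + 0·-1 + 0·1 + -4·3 + 6·-1 + 0·1 + 6·-2 + -2·3.

-36 18 33
-12 9 19
8 2 -7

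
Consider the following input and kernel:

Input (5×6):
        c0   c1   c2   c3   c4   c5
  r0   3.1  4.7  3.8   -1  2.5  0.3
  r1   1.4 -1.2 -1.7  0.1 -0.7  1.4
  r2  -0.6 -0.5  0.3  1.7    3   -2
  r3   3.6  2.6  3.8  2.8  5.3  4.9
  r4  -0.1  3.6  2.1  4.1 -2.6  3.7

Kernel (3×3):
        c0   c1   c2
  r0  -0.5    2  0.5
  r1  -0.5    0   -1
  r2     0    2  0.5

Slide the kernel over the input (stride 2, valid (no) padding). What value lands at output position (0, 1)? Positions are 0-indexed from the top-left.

3.8

The receptive field on the input at this output position is [3.8 -1 2.5 / -1.7 0.1 -0.7 / 0.3 1.7 3]. Elementwise product with the kernel and sum: 3.8·-0.5 + -1·2 + 2.5·0.5 + -1.7·-0.5 + -0.7·-1 + 1.7·2 + 3·0.5.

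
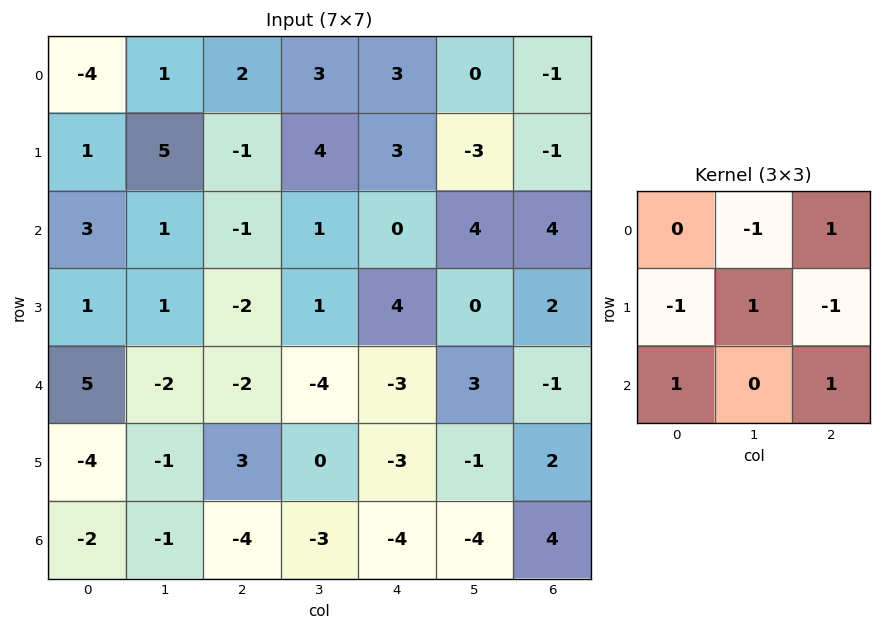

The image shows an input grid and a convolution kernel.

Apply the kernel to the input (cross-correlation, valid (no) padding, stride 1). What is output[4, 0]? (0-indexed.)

-6

The receptive field on the input at this output position is [5 -2 -2 / -4 -1 3 / -2 -1 -4]. Elementwise product with the kernel and sum: -2·-1 + -2·1 + -4·-1 + -1·1 + 3·-1 + -2·1 + -4·1.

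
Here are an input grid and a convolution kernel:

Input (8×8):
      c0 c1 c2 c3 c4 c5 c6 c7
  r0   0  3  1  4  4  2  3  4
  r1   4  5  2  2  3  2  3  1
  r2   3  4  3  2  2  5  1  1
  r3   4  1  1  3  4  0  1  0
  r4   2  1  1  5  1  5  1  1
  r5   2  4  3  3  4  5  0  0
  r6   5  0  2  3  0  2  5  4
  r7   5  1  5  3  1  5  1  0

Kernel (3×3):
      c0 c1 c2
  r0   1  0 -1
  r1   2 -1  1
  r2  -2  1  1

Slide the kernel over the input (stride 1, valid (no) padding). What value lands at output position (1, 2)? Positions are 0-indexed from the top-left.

10

The receptive field on the input at this output position is [2 2 3 / 3 2 2 / 1 3 4]. Elementwise product with the kernel and sum: 2·1 + 3·-1 + 3·2 + 2·-1 + 2·1 + 1·-2 + 3·1 + 4·1.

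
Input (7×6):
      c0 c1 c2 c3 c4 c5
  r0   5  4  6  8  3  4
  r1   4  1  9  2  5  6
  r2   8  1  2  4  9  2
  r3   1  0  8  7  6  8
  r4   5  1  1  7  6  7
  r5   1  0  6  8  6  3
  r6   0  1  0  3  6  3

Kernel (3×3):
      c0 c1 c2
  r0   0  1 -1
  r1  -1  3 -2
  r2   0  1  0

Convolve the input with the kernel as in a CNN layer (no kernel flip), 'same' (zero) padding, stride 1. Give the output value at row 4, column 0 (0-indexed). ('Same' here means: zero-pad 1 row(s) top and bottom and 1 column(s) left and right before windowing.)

15

The receptive field on the zero-padded input at this output position is [0 1 0 / 0 5 1 / 0 1 0]. Elementwise product with the kernel and sum: 1·1 + 0·-1 + 0·-1 + 5·3 + 1·-2 + 1·1.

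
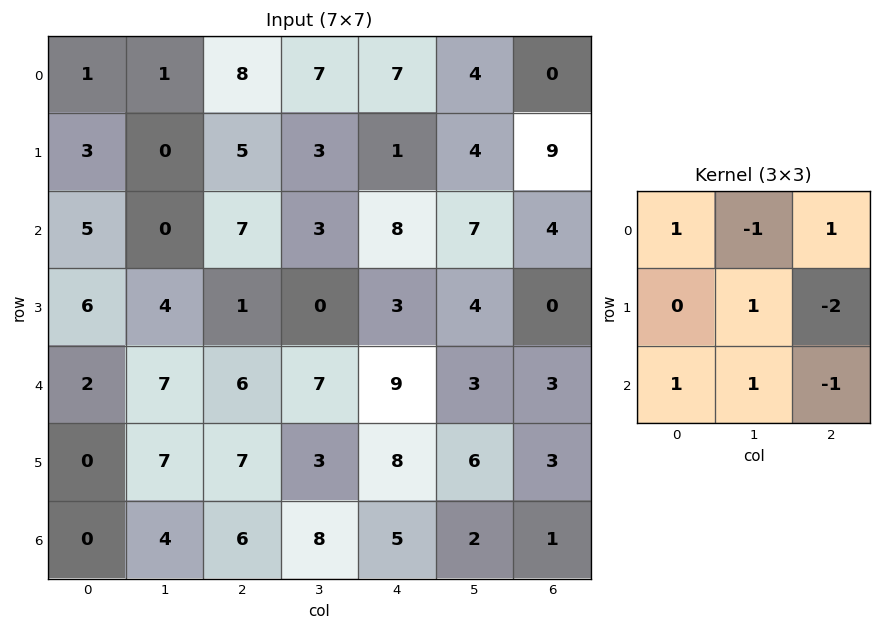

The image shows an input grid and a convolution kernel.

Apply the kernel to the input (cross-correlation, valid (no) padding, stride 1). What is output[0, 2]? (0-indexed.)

The receptive field on the input at this output position is [8 7 7 / 5 3 1 / 7 3 8]. Elementwise product with the kernel and sum: 8·1 + 7·-1 + 7·1 + 3·1 + 1·-2 + 7·1 + 3·1 + 8·-1.

11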